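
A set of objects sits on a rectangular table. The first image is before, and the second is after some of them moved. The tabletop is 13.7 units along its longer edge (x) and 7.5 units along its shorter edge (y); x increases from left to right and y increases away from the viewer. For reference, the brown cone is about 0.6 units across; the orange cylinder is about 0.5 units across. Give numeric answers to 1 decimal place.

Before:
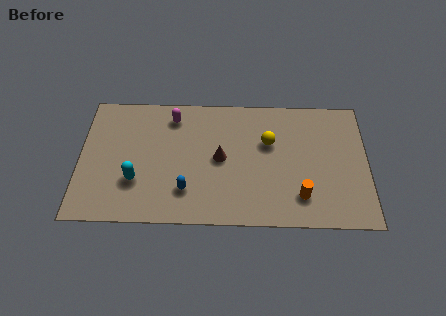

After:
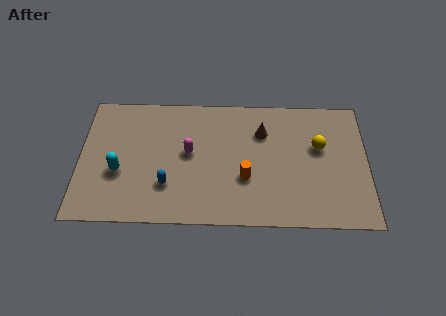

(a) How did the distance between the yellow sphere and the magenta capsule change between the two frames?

+1.4

Before: roughly 4.8 units apart; after: 6.2. That's 1.4 units further apart.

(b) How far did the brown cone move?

2.6

The brown cone moved from about (6.7, 3.8) to (8.7, 5.4), a distance of √(2.0² + 1.6²) ≈ 2.6.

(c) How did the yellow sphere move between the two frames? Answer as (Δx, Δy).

(2.4, -0.2)

From the two frames, the yellow sphere sits at roughly (9.0, 4.8) before and (11.4, 4.6) after.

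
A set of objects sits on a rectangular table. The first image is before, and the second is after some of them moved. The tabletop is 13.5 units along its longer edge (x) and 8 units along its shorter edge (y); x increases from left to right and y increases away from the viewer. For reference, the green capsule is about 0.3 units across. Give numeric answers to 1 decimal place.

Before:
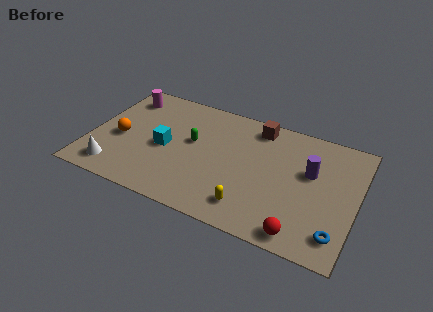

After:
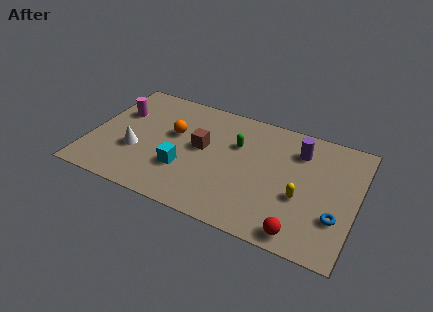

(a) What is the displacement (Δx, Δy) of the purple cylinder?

(-0.7, 1.2)

The purple cylinder was at about (11.1, 4.9) and moved to about (10.4, 6.1).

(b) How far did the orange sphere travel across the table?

2.9

From (1.5, 3.5) to (4.1, 4.8), the orange sphere covered √(2.6² + 1.3²) ≈ 2.9 units.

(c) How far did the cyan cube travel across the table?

1.6

From (3.8, 3.7) to (4.9, 2.6), the cyan cube covered √(1.1² + 1.1²) ≈ 1.6 units.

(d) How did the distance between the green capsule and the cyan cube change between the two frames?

+2.0

Before: roughly 1.6 units apart; after: 3.6. That's 2.0 units further apart.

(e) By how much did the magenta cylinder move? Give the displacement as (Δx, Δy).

(-0.1, -1.2)

The magenta cylinder started near (1.3, 6.5) and ended near (1.2, 5.3).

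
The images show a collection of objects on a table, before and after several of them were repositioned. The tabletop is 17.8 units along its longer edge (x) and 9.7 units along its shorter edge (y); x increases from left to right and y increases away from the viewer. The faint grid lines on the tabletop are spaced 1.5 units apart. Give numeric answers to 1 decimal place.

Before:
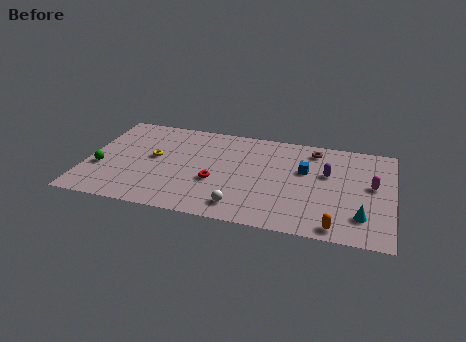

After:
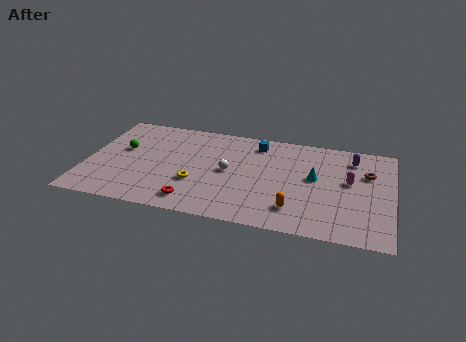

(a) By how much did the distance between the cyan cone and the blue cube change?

-0.6

Before: roughly 5.0 units apart; after: 4.4. That's 0.6 units closer together.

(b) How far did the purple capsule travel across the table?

2.3

The purple capsule was near (14.0, 6.0) before and (15.4, 7.8) after, so it travelled √(1.4² + 1.8²) ≈ 2.3 units.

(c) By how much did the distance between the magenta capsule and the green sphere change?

-2.5

Before: roughly 15.8 units apart; after: 13.3. That's 2.5 units closer together.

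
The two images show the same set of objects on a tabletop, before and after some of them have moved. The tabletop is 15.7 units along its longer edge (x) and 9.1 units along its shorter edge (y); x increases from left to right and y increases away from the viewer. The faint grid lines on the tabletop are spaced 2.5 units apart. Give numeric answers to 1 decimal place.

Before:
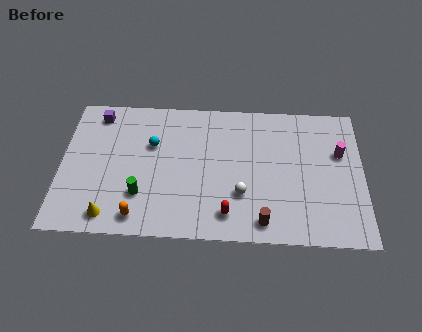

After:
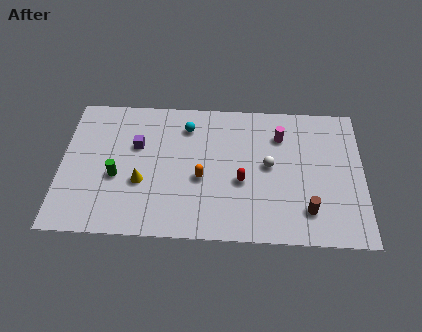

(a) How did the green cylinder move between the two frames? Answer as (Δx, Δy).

(-1.3, 1.1)

The green cylinder was at about (4.2, 2.6) and moved to about (2.9, 3.7).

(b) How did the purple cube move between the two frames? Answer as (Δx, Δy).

(2.1, -2.0)

The purple cube started near (1.8, 7.8) and ended near (3.9, 5.8).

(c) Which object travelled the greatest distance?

the orange capsule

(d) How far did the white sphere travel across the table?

2.4

The white sphere moved from about (9.4, 2.9) to (10.8, 4.8), a distance of √(1.4² + 1.9²) ≈ 2.4.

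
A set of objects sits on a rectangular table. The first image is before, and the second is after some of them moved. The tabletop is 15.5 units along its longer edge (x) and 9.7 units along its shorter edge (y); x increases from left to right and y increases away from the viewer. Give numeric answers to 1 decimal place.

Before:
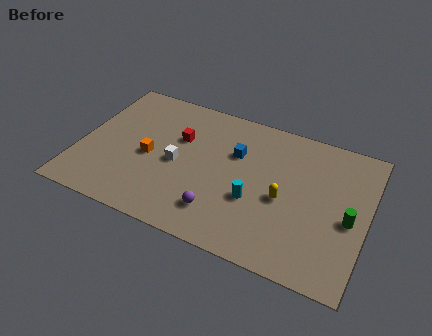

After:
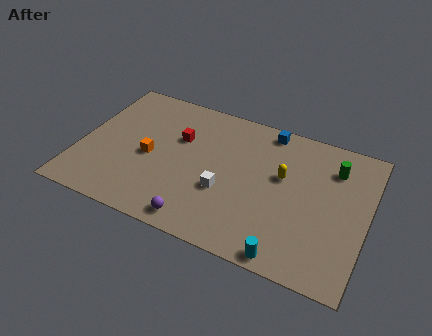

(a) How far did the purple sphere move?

1.4

From (7.9, 2.1) to (6.9, 1.1), the purple sphere covered √(1.0² + 1.0²) ≈ 1.4 units.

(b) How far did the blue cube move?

2.7

From (8.3, 6.4) to (9.8, 8.7), the blue cube covered √(1.5² + 2.3²) ≈ 2.7 units.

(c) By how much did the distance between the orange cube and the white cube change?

+2.8

Before: roughly 1.5 units apart; after: 4.3. That's 2.8 units further apart.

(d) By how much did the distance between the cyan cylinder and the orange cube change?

+2.8

Before: roughly 5.9 units apart; after: 8.7. That's 2.8 units further apart.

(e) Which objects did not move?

the red cube and the orange cube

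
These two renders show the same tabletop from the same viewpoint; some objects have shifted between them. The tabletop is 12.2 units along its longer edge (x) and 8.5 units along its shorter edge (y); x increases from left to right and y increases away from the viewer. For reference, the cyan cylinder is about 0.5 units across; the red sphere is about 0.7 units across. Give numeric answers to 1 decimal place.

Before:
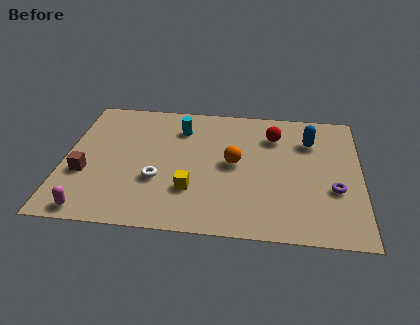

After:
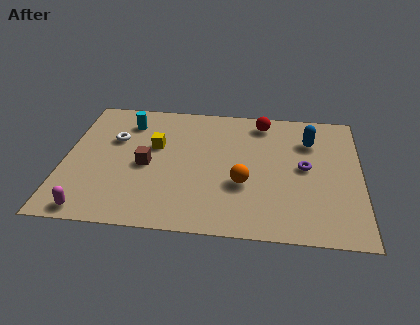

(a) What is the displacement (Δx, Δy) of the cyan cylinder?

(-2.2, 0.2)

From the two frames, the cyan cylinder sits at roughly (4.7, 6.5) before and (2.5, 6.7) after.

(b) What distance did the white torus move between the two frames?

3.1

The white torus was near (3.9, 3.0) before and (2.0, 5.5) after, so it travelled √(1.9² + 2.5²) ≈ 3.1 units.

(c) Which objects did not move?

the blue capsule and the magenta capsule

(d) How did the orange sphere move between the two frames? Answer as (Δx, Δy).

(0.4, -1.3)

The orange sphere started near (7.0, 4.4) and ended near (7.4, 3.1).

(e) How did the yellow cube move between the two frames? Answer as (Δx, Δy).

(-1.6, 2.7)

From the two frames, the yellow cube sits at roughly (5.3, 2.5) before and (3.7, 5.2) after.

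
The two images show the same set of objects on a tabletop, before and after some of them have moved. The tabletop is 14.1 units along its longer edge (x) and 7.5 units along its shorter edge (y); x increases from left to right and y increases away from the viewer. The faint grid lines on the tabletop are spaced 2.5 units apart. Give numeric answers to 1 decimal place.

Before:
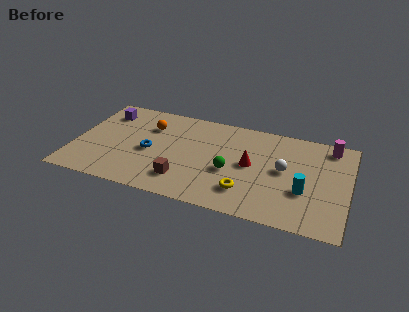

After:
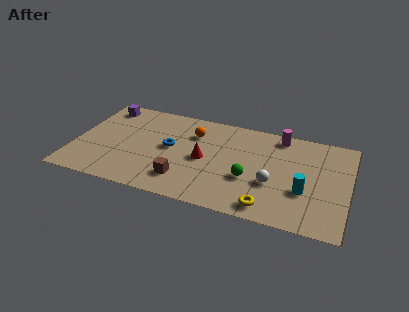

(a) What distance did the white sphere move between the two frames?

1.3

The white sphere moved from about (10.8, 4.0) to (10.3, 2.8), a distance of √(0.5² + 1.2²) ≈ 1.3.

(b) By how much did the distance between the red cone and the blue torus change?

-3.4

They were about 5.2 units apart before and 1.8 after — 3.4 units closer together.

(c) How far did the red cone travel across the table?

2.4

The red cone was near (9.1, 3.9) before and (6.7, 3.6) after, so it travelled √(2.4² + 0.3²) ≈ 2.4 units.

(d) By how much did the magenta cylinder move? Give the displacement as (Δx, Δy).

(-2.6, 0.1)

The magenta cylinder was at about (13.0, 6.5) and moved to about (10.4, 6.6).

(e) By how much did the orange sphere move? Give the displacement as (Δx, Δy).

(2.3, 0.1)

The orange sphere started near (3.7, 5.4) and ended near (6.0, 5.5).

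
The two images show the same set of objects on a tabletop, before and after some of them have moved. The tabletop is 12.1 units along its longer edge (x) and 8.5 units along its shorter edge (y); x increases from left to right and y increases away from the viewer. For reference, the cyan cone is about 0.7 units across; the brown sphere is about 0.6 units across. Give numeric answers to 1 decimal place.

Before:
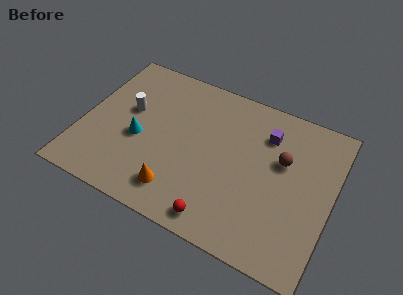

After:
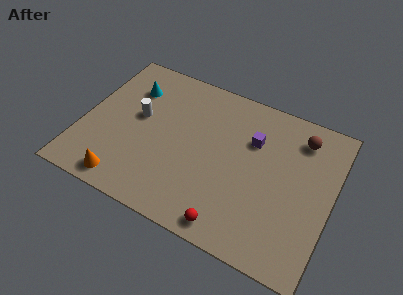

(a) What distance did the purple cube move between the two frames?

0.8

The purple cube moved from about (8.7, 6.4) to (8.1, 5.8), a distance of √(0.6² + 0.6²) ≈ 0.8.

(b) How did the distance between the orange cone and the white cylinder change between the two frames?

-0.7

Before: roughly 4.5 units apart; after: 3.8. That's 0.7 units closer together.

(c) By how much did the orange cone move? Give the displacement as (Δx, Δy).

(-2.5, -0.6)

From the two frames, the orange cone sits at roughly (5.0, 1.6) before and (2.5, 1.0) after.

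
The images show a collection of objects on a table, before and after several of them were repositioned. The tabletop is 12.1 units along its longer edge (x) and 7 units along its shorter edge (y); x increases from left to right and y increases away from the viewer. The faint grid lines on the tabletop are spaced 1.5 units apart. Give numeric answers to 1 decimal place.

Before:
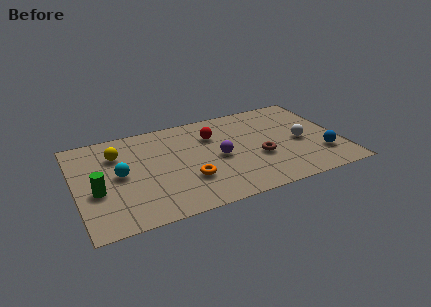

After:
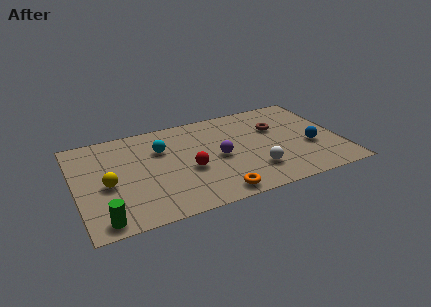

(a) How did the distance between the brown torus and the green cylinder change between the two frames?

+1.7

They were about 7.4 units apart before and 9.1 after — 1.7 units further apart.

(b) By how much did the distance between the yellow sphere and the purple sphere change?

+0.3

They were about 4.8 units apart before and 5.1 after — 0.3 units further apart.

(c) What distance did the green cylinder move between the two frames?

2.0

The green cylinder was near (0.9, 2.8) before and (1.0, 0.8) after, so it travelled √(0.1² + 2.0²) ≈ 2.0 units.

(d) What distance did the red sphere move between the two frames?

2.5

From (6.4, 5.0) to (5.1, 2.9), the red sphere covered √(1.3² + 2.1²) ≈ 2.5 units.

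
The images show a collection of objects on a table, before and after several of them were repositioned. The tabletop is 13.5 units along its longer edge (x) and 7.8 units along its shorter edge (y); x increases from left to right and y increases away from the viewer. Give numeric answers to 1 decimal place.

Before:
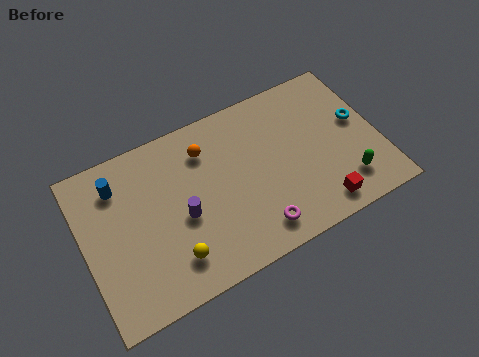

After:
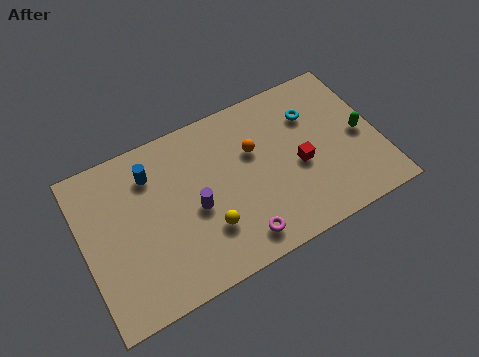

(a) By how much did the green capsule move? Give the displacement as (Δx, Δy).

(1.0, 2.0)

The green capsule was at about (11.7, 1.7) and moved to about (12.7, 3.7).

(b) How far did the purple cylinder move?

0.6

From (4.4, 3.4) to (5.0, 3.5), the purple cylinder covered √(0.6² + 0.1²) ≈ 0.6 units.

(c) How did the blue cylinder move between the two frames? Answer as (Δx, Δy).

(1.5, -0.1)

The blue cylinder started near (1.8, 6.1) and ended near (3.3, 6.0).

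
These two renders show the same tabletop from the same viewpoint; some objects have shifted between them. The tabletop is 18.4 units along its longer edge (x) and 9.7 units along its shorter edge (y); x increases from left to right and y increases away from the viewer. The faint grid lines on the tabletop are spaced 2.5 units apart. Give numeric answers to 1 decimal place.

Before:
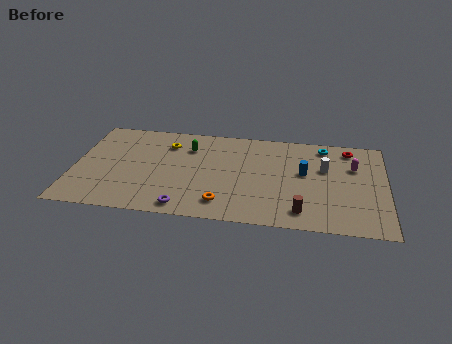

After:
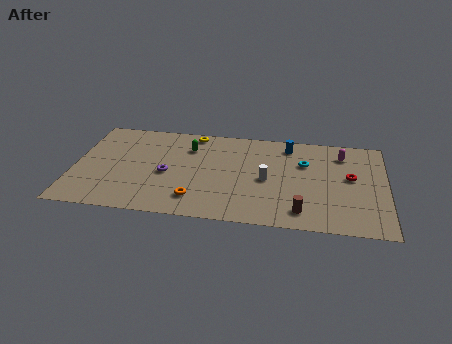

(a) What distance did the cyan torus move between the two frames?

2.2

The cyan torus was near (14.7, 8.4) before and (13.6, 6.5) after, so it travelled √(1.1² + 1.9²) ≈ 2.2 units.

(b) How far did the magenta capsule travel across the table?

1.4

From (16.5, 6.5) to (15.8, 7.7), the magenta capsule covered √(0.7² + 1.2²) ≈ 1.4 units.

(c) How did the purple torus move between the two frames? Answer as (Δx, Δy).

(-1.2, 3.2)

From the two frames, the purple torus sits at roughly (6.7, 1.1) before and (5.5, 4.3) after.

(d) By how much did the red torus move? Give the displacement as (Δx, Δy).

(0.1, -2.9)

From the two frames, the red torus sits at roughly (16.2, 8.3) before and (16.3, 5.4) after.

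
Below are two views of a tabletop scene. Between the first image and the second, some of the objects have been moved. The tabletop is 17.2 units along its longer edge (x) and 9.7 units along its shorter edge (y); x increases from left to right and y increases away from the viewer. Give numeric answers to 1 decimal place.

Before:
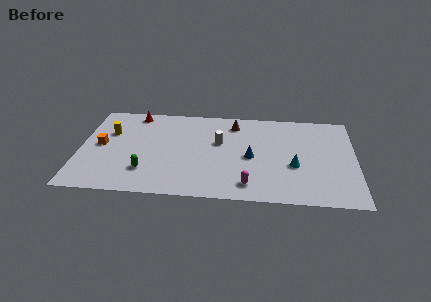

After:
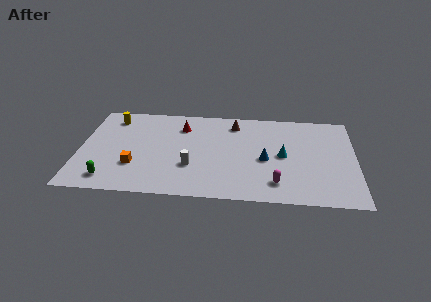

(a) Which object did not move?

the brown cone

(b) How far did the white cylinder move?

3.2

From (8.7, 5.9) to (7.0, 3.2), the white cylinder covered √(1.7² + 2.7²) ≈ 3.2 units.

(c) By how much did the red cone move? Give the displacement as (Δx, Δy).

(3.0, -1.2)

From the two frames, the red cone sits at roughly (3.3, 8.6) before and (6.3, 7.4) after.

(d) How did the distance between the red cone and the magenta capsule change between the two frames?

-2.0

Before: roughly 10.1 units apart; after: 8.1. That's 2.0 units closer together.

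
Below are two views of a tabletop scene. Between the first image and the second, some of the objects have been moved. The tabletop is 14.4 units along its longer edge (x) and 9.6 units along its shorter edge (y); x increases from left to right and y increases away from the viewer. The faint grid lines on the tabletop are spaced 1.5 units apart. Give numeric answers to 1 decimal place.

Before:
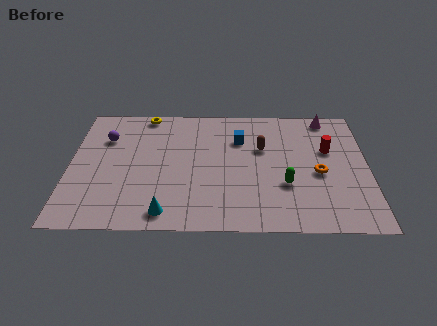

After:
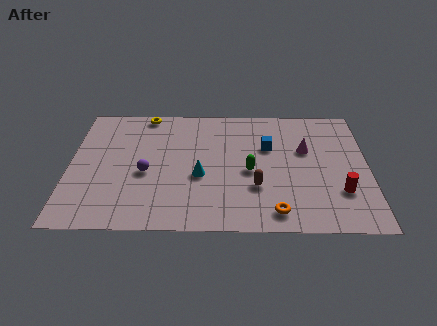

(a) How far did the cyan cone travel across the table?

3.1

The cyan cone moved from about (4.7, 1.2) to (6.3, 3.9), a distance of √(1.6² + 2.7²) ≈ 3.1.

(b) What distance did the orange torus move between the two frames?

3.6

From (12.0, 4.2) to (9.9, 1.3), the orange torus covered √(2.1² + 2.9²) ≈ 3.6 units.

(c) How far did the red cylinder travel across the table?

3.2

The red cylinder was near (12.5, 6.0) before and (13.0, 2.8) after, so it travelled √(0.5² + 3.2²) ≈ 3.2 units.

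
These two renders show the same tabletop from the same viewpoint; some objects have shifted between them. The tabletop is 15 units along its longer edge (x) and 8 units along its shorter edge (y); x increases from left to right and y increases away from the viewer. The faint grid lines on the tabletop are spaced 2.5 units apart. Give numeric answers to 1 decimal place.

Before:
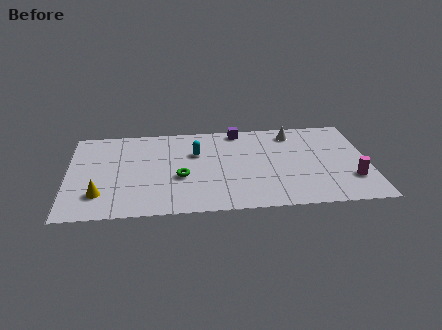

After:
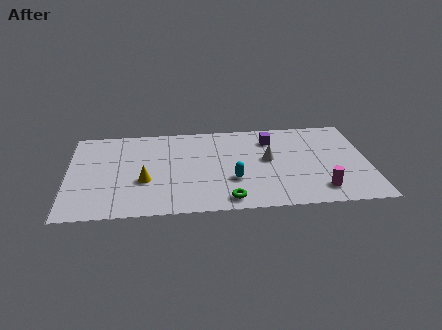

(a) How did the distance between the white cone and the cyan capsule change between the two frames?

-2.6

Before: roughly 5.1 units apart; after: 2.5. That's 2.6 units closer together.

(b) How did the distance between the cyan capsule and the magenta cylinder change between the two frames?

-3.8

Before: roughly 8.3 units apart; after: 4.5. That's 3.8 units closer together.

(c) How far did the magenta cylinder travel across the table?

1.8

The magenta cylinder was near (14.1, 2.3) before and (12.5, 1.5) after, so it travelled √(1.6² + 0.8²) ≈ 1.8 units.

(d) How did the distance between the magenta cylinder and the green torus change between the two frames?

-3.9

They were about 8.5 units apart before and 4.6 after — 3.9 units closer together.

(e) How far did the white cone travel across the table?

2.6

The white cone moved from about (11.3, 6.7) to (10.0, 4.4), a distance of √(1.3² + 2.3²) ≈ 2.6.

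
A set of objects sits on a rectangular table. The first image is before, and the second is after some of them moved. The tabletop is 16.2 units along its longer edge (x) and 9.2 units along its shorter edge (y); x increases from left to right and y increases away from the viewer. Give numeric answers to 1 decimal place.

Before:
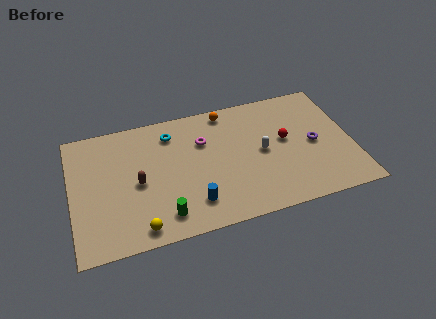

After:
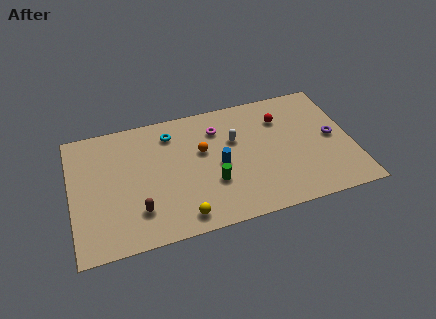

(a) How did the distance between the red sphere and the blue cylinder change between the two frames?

-1.9

Before: roughly 6.4 units apart; after: 4.5. That's 1.9 units closer together.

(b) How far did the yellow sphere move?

2.4

From (3.7, 1.1) to (6.1, 1.2), the yellow sphere covered √(2.4² + 0.1²) ≈ 2.4 units.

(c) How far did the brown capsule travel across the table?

2.0

The brown capsule was near (3.8, 4.3) before and (3.7, 2.3) after, so it travelled √(0.1² + 2.0²) ≈ 2.0 units.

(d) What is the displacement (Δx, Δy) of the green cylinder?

(2.9, 1.5)

From the two frames, the green cylinder sits at roughly (5.1, 1.6) before and (8.0, 3.1) after.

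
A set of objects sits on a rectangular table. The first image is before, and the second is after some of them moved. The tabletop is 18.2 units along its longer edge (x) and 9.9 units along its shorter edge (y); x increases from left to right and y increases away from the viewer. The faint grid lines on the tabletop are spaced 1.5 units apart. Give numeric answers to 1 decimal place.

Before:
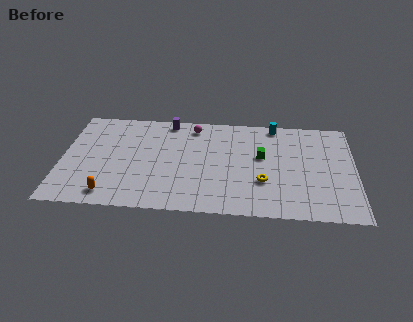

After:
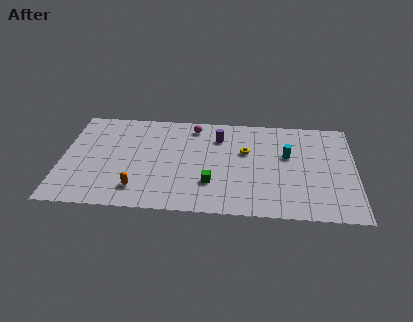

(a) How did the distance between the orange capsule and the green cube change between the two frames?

-5.7

The distance was about 10.3 in the first image and 4.6 in the second, so they moved 5.7 units closer together.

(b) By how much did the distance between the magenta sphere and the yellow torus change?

-2.8

Before: roughly 6.8 units apart; after: 4.0. That's 2.8 units closer together.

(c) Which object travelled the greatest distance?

the green cube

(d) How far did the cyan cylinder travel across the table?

3.1

The cyan cylinder moved from about (13.2, 9.0) to (14.0, 6.0), a distance of √(0.8² + 3.0²) ≈ 3.1.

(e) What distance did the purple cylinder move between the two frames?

3.5

The purple cylinder was near (6.5, 8.9) before and (9.7, 7.5) after, so it travelled √(3.2² + 1.4²) ≈ 3.5 units.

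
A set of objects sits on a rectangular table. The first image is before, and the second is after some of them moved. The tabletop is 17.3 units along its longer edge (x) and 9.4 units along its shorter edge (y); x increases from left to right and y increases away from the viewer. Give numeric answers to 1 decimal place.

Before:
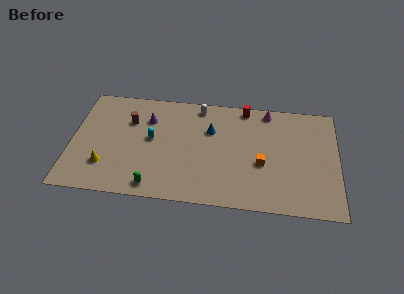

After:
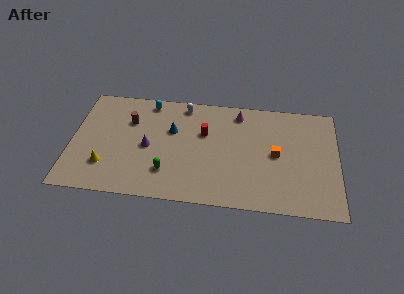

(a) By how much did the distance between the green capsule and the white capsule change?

-1.7

The distance was about 7.7 in the first image and 6.0 in the second, so they moved 1.7 units closer together.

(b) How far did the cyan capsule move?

3.2

From (5.2, 5.1) to (4.9, 8.3), the cyan capsule covered √(0.3² + 3.2²) ≈ 3.2 units.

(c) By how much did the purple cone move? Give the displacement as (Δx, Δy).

(0.1, -2.4)

The purple cone was at about (4.9, 6.8) and moved to about (5.0, 4.4).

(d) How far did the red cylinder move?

3.6

The red cylinder was near (11.2, 8.5) before and (8.6, 6.0) after, so it travelled √(2.6² + 2.5²) ≈ 3.6 units.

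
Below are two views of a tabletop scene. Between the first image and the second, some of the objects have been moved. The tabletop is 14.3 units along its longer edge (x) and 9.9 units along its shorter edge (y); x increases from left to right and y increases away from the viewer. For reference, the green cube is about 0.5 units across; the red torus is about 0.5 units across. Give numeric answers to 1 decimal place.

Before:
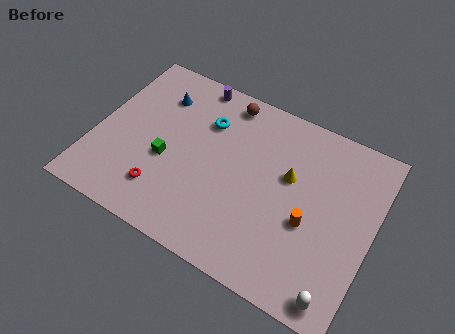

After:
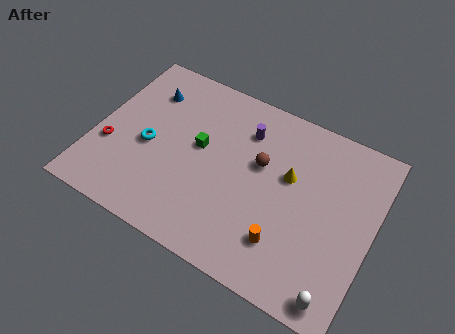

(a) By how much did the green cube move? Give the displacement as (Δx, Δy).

(1.5, 1.5)

From the two frames, the green cube sits at roughly (3.8, 4.0) before and (5.3, 5.5) after.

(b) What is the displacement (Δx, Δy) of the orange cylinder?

(-1.0, -1.6)

The orange cylinder was at about (11.2, 4.0) and moved to about (10.2, 2.4).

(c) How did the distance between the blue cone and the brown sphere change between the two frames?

+2.8

The distance was about 3.6 in the first image and 6.4 in the second, so they moved 2.8 units further apart.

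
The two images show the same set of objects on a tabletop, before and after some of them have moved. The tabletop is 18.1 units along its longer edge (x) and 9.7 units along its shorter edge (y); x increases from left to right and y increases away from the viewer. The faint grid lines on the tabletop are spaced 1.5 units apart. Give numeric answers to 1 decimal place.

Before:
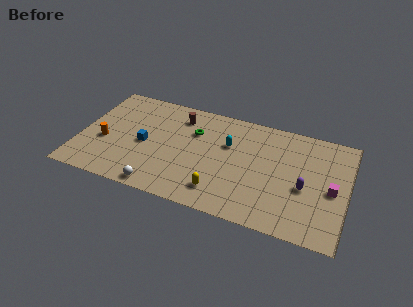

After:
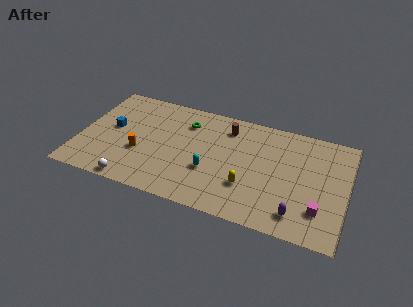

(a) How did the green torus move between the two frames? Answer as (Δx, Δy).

(-0.6, 0.7)

The green torus was at about (7.6, 6.7) and moved to about (7.0, 7.4).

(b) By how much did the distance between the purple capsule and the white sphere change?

+1.0

The distance was about 10.0 in the first image and 11.0 in the second, so they moved 1.0 units further apart.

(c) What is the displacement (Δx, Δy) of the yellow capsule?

(1.8, 1.1)

The yellow capsule started near (9.8, 1.9) and ended near (11.6, 3.0).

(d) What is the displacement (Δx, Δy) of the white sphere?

(-1.8, -0.1)

From the two frames, the white sphere sits at roughly (5.8, 0.9) before and (4.0, 0.8) after.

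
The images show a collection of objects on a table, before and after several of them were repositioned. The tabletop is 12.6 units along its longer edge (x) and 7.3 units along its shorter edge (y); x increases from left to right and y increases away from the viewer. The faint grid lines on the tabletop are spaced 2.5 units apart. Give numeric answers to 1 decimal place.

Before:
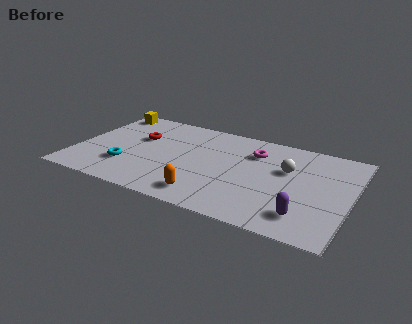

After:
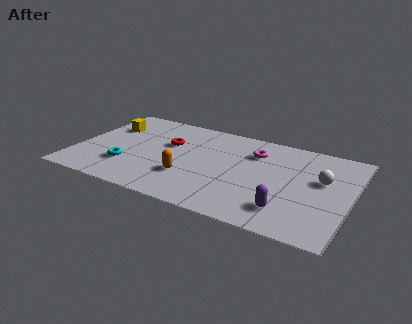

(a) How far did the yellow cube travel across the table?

1.3

From (0.9, 6.4) to (1.2, 5.1), the yellow cube covered √(0.3² + 1.3²) ≈ 1.3 units.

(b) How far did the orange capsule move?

1.5

The orange capsule moved from about (6.3, 1.2) to (5.3, 2.3), a distance of √(1.0² + 1.1²) ≈ 1.5.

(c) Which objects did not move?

the cyan torus and the magenta torus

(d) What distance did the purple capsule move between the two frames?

0.8

The purple capsule was near (10.7, 1.5) before and (9.9, 1.6) after, so it travelled √(0.8² + 0.1²) ≈ 0.8 units.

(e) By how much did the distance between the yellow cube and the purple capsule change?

-1.6

The distance was about 11.0 in the first image and 9.4 in the second, so they moved 1.6 units closer together.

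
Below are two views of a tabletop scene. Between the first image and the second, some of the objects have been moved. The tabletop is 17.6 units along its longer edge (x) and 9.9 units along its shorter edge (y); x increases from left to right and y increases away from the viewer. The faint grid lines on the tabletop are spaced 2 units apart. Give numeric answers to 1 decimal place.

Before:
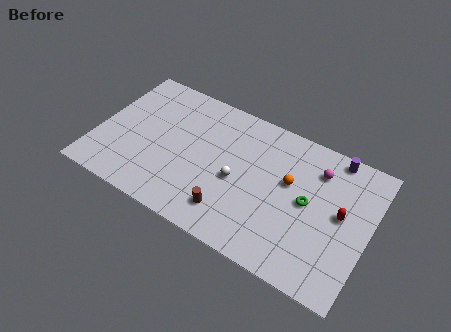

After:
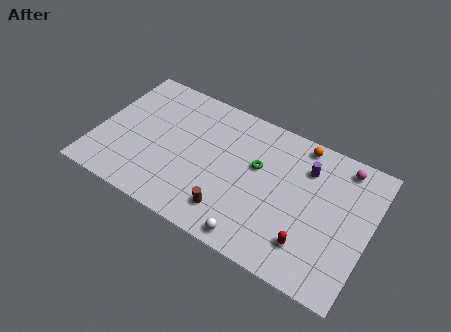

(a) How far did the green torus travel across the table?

3.5

The green torus was near (13.7, 5.1) before and (10.3, 6.0) after, so it travelled √(3.4² + 0.9²) ≈ 3.5 units.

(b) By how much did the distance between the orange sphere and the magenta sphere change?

+0.5

Before: roughly 2.3 units apart; after: 2.8. That's 0.5 units further apart.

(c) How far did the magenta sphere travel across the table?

1.8

From (14.0, 7.6) to (15.5, 8.6), the magenta sphere covered √(1.5² + 1.0²) ≈ 1.8 units.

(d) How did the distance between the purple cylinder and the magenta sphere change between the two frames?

+0.8

They were about 1.7 units apart before and 2.5 after — 0.8 units further apart.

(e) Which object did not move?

the brown cylinder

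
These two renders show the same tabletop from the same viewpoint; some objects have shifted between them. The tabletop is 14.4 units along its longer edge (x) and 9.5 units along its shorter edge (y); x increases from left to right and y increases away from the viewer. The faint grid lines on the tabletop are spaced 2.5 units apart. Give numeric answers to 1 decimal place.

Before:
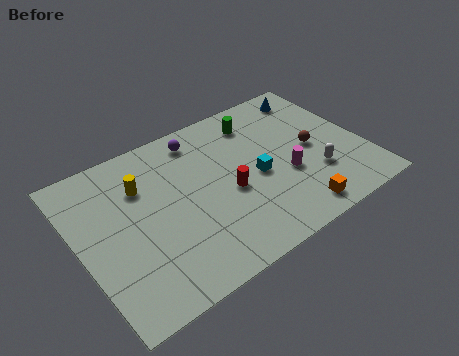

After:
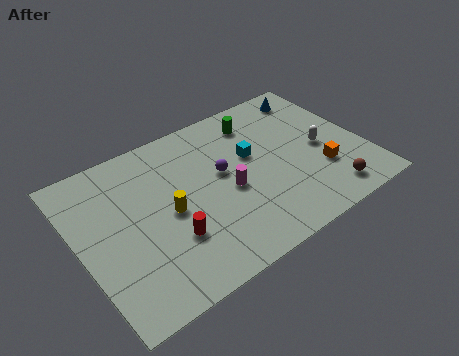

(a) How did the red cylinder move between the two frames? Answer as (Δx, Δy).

(-3.2, -1.1)

From the two frames, the red cylinder sits at roughly (7.4, 4.1) before and (4.2, 3.0) after.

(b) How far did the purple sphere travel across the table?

2.8

The purple sphere was near (6.6, 8.1) before and (7.3, 5.4) after, so it travelled √(0.7² + 2.7²) ≈ 2.8 units.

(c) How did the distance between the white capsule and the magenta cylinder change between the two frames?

+3.3

They were about 1.6 units apart before and 4.9 after — 3.3 units further apart.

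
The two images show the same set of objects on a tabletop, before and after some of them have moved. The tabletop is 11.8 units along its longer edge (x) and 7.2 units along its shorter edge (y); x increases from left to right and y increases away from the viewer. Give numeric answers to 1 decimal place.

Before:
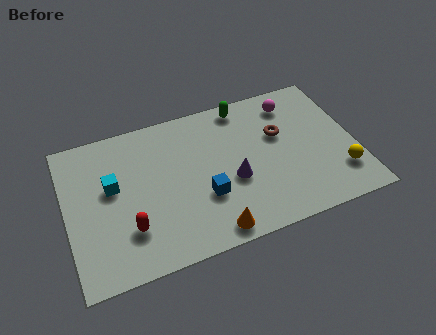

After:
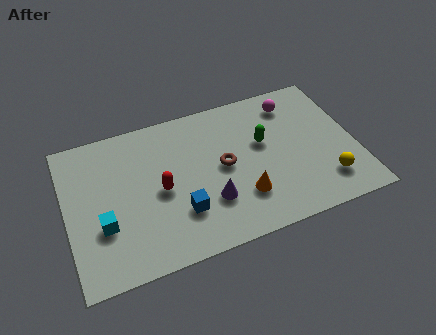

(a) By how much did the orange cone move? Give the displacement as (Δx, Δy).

(1.4, 1.2)

From the two frames, the orange cone sits at roughly (5.6, 0.8) before and (7.0, 2.0) after.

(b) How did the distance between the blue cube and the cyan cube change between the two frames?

-0.9

They were about 4.0 units apart before and 3.1 after — 0.9 units closer together.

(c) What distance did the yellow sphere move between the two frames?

0.6

From (11.0, 1.8) to (10.4, 1.6), the yellow sphere covered √(0.6² + 0.2²) ≈ 0.6 units.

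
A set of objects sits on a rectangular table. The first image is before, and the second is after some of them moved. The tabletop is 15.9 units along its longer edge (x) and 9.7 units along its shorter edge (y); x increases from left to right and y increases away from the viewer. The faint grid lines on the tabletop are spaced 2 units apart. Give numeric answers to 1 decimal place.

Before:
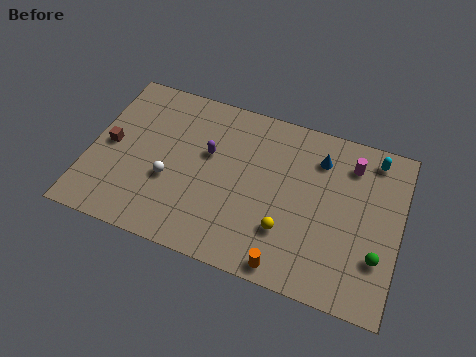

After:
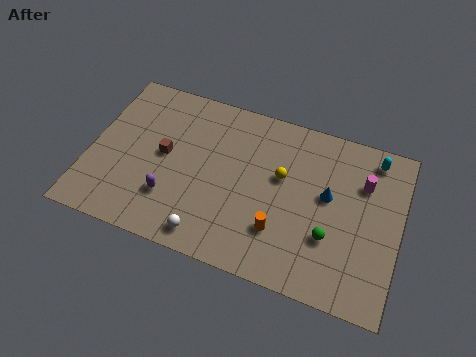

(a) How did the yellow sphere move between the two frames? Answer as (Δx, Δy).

(-0.5, 3.0)

The yellow sphere was at about (10.3, 2.8) and moved to about (9.8, 5.8).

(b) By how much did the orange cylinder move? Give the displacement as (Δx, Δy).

(-0.5, 1.8)

The orange cylinder was at about (10.5, 0.9) and moved to about (10.0, 2.7).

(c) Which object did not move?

the cyan capsule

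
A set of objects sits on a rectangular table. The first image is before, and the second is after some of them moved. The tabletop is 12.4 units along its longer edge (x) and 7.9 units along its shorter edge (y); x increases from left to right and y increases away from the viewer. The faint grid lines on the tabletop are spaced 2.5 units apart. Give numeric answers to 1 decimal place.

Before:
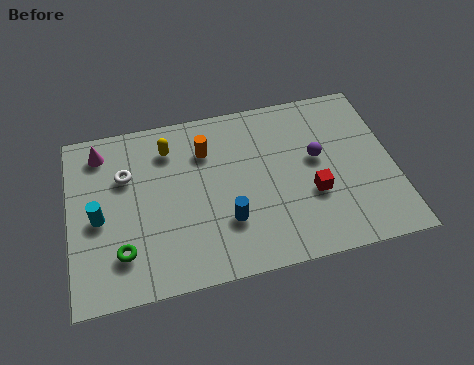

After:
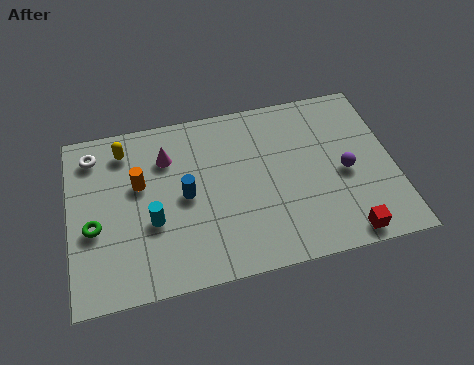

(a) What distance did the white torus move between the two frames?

1.7

The white torus moved from about (2.2, 5.3) to (1.0, 6.5), a distance of √(1.2² + 1.2²) ≈ 1.7.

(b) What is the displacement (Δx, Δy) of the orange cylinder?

(-2.6, -1.0)

The orange cylinder was at about (5.3, 5.8) and moved to about (2.7, 4.8).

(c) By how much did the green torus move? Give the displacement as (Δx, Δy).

(-1.0, 1.3)

The green torus started near (1.9, 1.9) and ended near (0.9, 3.2).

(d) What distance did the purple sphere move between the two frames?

1.3

The purple sphere moved from about (9.5, 4.5) to (10.5, 3.6), a distance of √(1.0² + 0.9²) ≈ 1.3.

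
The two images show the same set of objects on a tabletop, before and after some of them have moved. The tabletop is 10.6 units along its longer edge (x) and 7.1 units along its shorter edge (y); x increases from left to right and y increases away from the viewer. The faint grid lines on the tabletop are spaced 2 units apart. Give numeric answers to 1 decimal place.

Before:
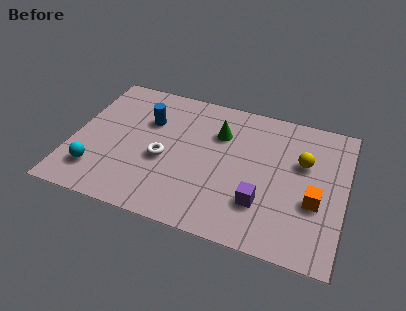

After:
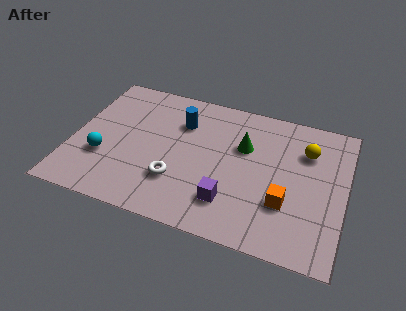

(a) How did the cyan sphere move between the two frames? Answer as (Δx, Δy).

(0.2, 0.8)

The cyan sphere started near (1.1, 1.6) and ended near (1.3, 2.4).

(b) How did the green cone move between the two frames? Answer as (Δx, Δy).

(1.0, -0.4)

From the two frames, the green cone sits at roughly (5.6, 5.0) before and (6.6, 4.6) after.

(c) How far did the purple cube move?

1.2

From (7.5, 2.0) to (6.3, 1.7), the purple cube covered √(1.2² + 0.3²) ≈ 1.2 units.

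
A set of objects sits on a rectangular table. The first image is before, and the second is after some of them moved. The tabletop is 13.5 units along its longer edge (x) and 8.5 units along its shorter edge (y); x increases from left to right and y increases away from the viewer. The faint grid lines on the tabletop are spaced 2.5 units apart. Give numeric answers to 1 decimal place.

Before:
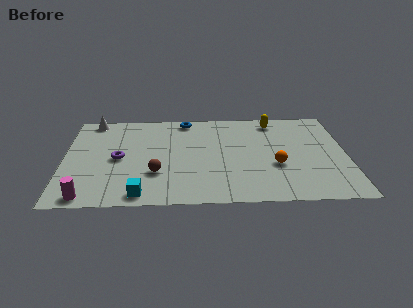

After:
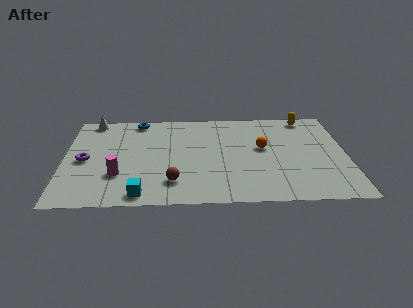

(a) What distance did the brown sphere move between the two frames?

1.1

The brown sphere was near (4.4, 2.7) before and (5.2, 1.9) after, so it travelled √(0.8² + 0.8²) ≈ 1.1 units.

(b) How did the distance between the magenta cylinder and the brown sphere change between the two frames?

-1.0

Before: roughly 3.7 units apart; after: 2.7. That's 1.0 units closer together.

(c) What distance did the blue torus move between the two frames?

2.3

The blue torus moved from about (5.8, 7.6) to (3.5, 7.6), a distance of √(2.3² + 0.0²) ≈ 2.3.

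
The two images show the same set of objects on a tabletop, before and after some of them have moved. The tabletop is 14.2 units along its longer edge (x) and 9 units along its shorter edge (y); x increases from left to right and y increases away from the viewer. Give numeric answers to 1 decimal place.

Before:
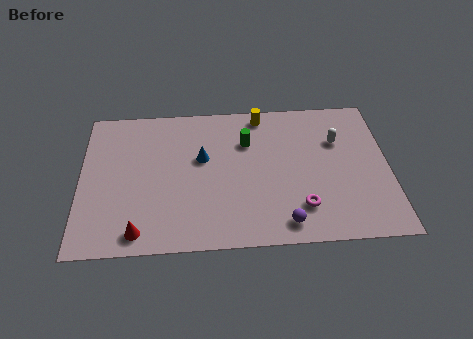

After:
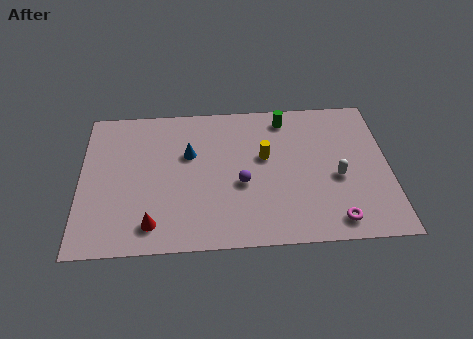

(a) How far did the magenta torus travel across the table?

1.7

From (10.1, 2.1) to (11.6, 1.2), the magenta torus covered √(1.5² + 0.9²) ≈ 1.7 units.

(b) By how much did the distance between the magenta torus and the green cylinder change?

+2.0

Before: roughly 4.8 units apart; after: 6.8. That's 2.0 units further apart.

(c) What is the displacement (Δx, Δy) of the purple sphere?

(-1.9, 2.5)

From the two frames, the purple sphere sits at roughly (9.3, 1.2) before and (7.4, 3.7) after.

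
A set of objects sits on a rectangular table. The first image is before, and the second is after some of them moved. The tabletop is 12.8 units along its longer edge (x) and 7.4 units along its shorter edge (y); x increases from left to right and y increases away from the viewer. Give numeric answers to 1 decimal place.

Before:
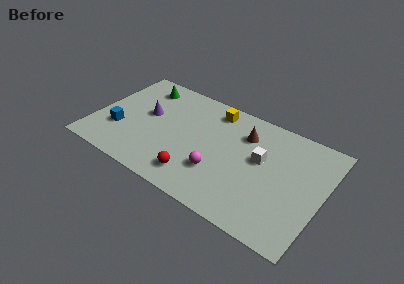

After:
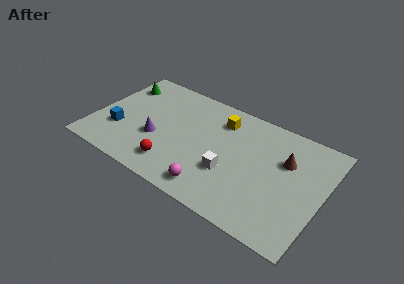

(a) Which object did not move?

the blue cube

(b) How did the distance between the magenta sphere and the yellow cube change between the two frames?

+0.6

They were about 4.1 units apart before and 4.7 after — 0.6 units further apart.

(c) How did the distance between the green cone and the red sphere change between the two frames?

-0.4

The distance was about 6.1 in the first image and 5.7 in the second, so they moved 0.4 units closer together.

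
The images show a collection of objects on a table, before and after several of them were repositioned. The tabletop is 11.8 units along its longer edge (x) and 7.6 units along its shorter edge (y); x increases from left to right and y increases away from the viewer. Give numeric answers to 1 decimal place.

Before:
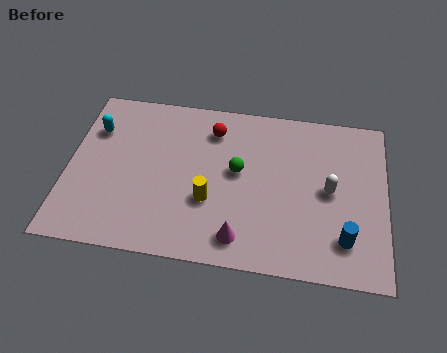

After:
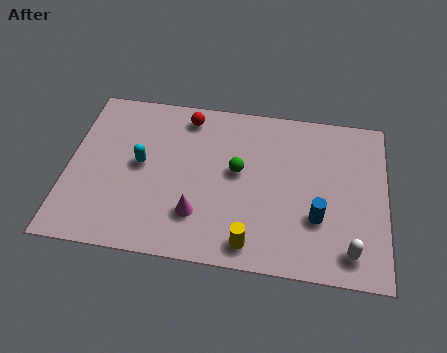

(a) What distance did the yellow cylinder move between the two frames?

2.3

From (5.3, 2.7) to (6.9, 1.0), the yellow cylinder covered √(1.6² + 1.7²) ≈ 2.3 units.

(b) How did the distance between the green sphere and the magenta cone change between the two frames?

-0.4

Before: roughly 3.0 units apart; after: 2.6. That's 0.4 units closer together.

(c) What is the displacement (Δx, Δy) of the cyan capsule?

(1.8, -1.4)

The cyan capsule started near (0.9, 5.4) and ended near (2.7, 4.0).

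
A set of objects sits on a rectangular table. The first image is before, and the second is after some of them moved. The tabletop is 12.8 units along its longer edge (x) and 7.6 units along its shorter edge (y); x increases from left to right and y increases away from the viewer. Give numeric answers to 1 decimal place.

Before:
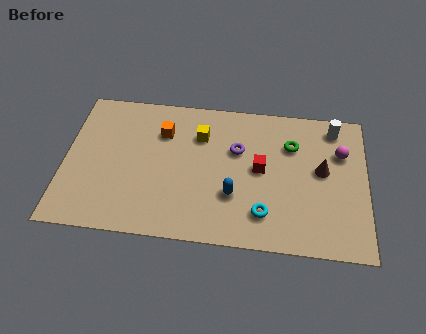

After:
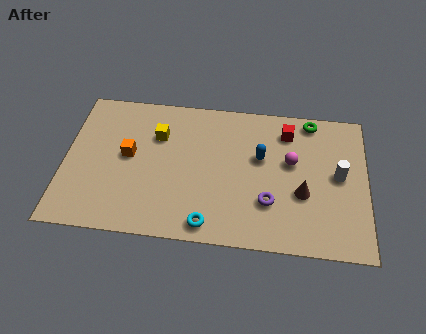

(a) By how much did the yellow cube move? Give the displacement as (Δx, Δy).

(-1.8, -0.2)

The yellow cube started near (5.7, 5.5) and ended near (3.9, 5.3).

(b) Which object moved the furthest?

the purple torus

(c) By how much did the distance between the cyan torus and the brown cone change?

+0.9

They were about 3.5 units apart before and 4.4 after — 0.9 units further apart.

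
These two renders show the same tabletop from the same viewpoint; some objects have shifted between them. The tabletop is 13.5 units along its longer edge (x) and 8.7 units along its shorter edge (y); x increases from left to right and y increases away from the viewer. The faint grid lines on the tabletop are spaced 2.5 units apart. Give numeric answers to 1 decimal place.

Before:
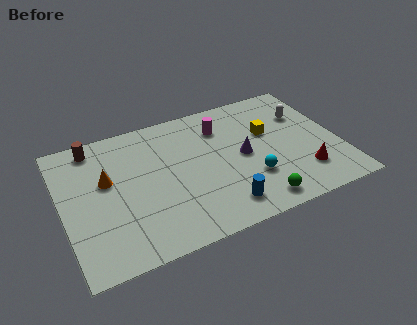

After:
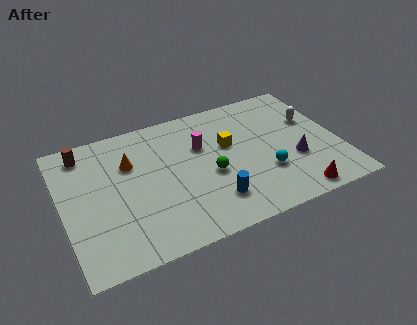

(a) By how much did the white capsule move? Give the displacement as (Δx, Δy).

(0.3, -0.5)

The white capsule was at about (12.1, 6.0) and moved to about (12.4, 5.5).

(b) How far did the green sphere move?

3.2

The green sphere was near (9.0, 1.1) before and (7.1, 3.7) after, so it travelled √(1.9² + 2.6²) ≈ 3.2 units.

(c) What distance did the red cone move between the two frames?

1.3

The red cone was near (11.5, 2.1) before and (10.9, 0.9) after, so it travelled √(0.6² + 1.2²) ≈ 1.3 units.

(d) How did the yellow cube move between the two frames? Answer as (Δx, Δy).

(-2.0, -0.1)

The yellow cube started near (10.2, 5.4) and ended near (8.2, 5.3).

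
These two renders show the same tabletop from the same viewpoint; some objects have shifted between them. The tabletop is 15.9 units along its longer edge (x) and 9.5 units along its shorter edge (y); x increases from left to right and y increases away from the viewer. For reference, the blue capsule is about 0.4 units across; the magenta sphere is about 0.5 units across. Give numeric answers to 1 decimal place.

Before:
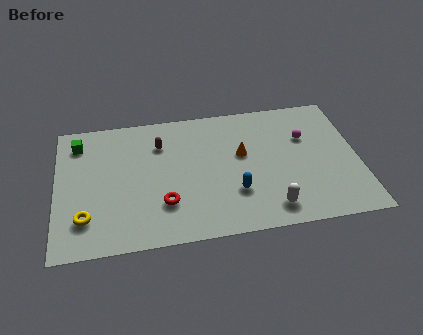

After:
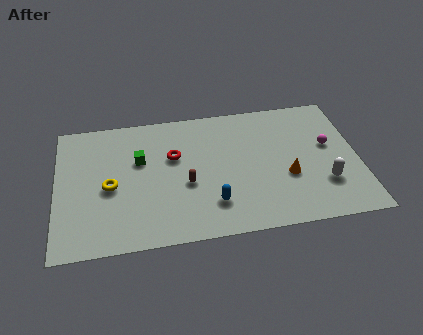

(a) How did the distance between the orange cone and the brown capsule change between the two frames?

+0.8

Before: roughly 4.5 units apart; after: 5.3. That's 0.8 units further apart.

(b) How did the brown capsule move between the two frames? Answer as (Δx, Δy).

(1.3, -3.1)

The brown capsule was at about (5.5, 7.0) and moved to about (6.8, 3.9).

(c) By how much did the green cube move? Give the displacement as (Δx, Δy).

(3.2, -1.7)

From the two frames, the green cube sits at roughly (1.2, 7.7) before and (4.4, 6.0) after.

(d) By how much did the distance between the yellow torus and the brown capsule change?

-2.2

Before: roughly 6.2 units apart; after: 4.0. That's 2.2 units closer together.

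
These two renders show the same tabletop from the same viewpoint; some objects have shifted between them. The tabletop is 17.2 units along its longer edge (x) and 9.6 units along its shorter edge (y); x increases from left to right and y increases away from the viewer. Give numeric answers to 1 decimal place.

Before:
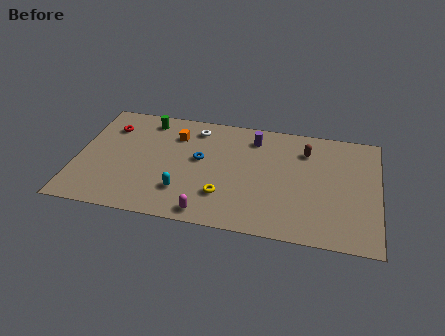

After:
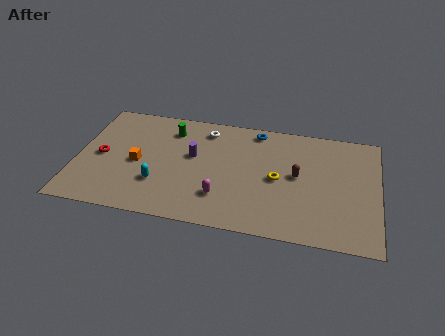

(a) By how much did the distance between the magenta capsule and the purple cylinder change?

-3.6

Before: roughly 7.2 units apart; after: 3.6. That's 3.6 units closer together.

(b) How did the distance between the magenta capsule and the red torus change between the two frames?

-1.3

Before: roughly 8.6 units apart; after: 7.3. That's 1.3 units closer together.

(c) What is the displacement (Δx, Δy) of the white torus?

(0.6, 0.0)

From the two frames, the white torus sits at roughly (6.6, 8.0) before and (7.2, 8.0) after.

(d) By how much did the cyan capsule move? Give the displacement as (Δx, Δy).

(-1.4, 0.4)

From the two frames, the cyan capsule sits at roughly (6.2, 2.5) before and (4.8, 2.9) after.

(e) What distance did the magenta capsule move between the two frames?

1.7

The magenta capsule moved from about (7.7, 1.0) to (8.4, 2.5), a distance of √(0.7² + 1.5²) ≈ 1.7.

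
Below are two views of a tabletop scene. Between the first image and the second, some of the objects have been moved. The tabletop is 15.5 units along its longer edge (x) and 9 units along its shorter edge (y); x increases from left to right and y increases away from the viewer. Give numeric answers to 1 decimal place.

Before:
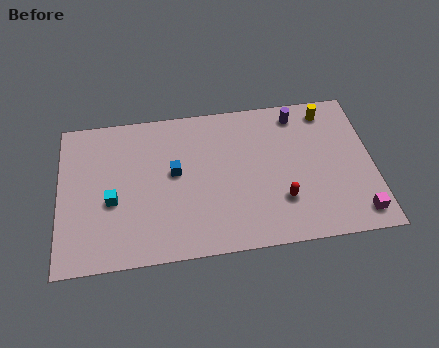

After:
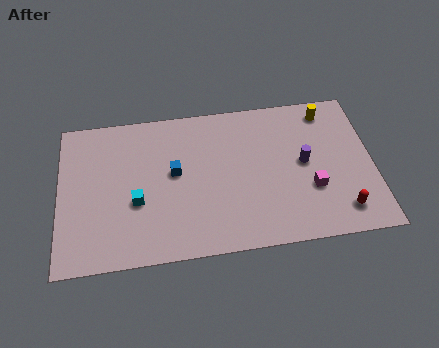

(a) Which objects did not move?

the yellow cylinder and the blue cube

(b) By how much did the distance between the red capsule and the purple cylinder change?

-1.7

Before: roughly 5.2 units apart; after: 3.5. That's 1.7 units closer together.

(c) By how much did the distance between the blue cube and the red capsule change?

+3.1

They were about 5.7 units apart before and 8.8 after — 3.1 units further apart.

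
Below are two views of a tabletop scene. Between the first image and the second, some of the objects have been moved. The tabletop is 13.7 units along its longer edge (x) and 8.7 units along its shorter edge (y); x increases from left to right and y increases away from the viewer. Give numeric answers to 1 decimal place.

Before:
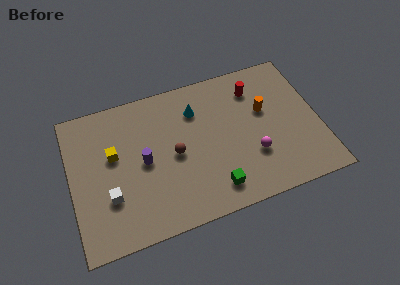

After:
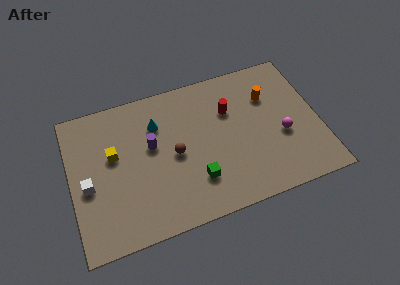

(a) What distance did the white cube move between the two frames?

1.5

From (2.0, 2.8) to (0.9, 3.8), the white cube covered √(1.1² + 1.0²) ≈ 1.5 units.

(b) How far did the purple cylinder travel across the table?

0.9

The purple cylinder moved from about (4.0, 4.3) to (4.5, 5.1), a distance of √(0.5² + 0.8²) ≈ 0.9.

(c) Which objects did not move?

the yellow cube and the brown sphere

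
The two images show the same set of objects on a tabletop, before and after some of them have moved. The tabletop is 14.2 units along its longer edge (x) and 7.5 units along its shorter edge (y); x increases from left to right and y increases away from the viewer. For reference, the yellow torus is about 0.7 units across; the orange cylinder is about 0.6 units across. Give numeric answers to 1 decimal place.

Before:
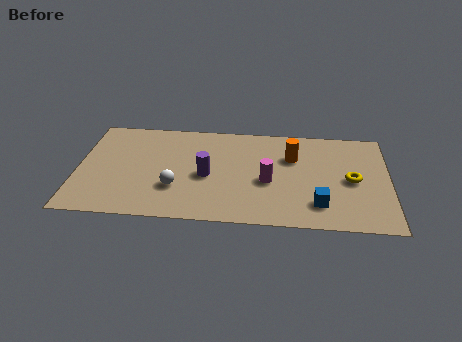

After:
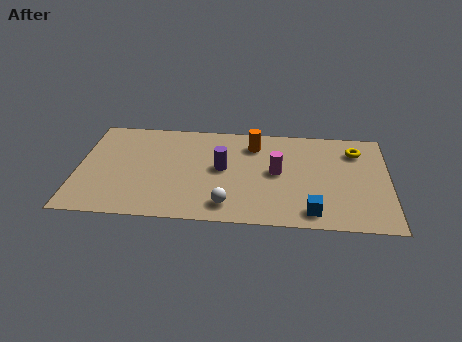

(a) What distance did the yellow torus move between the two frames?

2.2

The yellow torus moved from about (12.5, 3.6) to (12.7, 5.8), a distance of √(0.2² + 2.2²) ≈ 2.2.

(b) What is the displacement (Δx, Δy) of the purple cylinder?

(0.7, 0.6)

The purple cylinder was at about (5.9, 3.4) and moved to about (6.6, 4.0).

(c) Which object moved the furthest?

the white sphere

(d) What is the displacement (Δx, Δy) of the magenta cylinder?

(0.4, 0.7)

From the two frames, the magenta cylinder sits at roughly (8.7, 3.2) before and (9.1, 3.9) after.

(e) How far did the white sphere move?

2.6

From (4.5, 2.4) to (6.9, 1.3), the white sphere covered √(2.4² + 1.1²) ≈ 2.6 units.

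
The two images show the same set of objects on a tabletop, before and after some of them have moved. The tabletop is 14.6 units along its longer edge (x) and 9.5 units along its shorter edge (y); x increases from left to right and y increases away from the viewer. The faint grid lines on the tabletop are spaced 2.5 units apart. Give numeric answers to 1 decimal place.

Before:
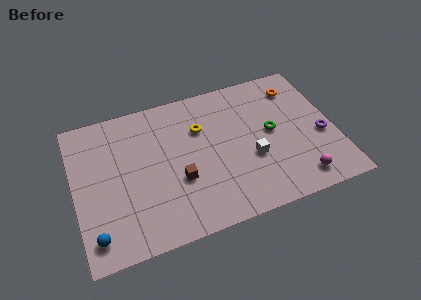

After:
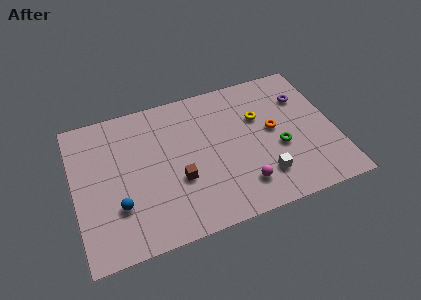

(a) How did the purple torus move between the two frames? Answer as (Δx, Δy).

(-0.7, 2.9)

The purple torus was at about (13.8, 3.9) and moved to about (13.1, 6.8).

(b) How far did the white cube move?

1.5

From (9.8, 3.6) to (10.3, 2.2), the white cube covered √(0.5² + 1.4²) ≈ 1.5 units.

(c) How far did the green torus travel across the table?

1.2

The green torus moved from about (11.1, 5.0) to (11.4, 3.8), a distance of √(0.3² + 1.2²) ≈ 1.2.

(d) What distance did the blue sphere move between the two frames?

2.0

From (0.9, 1.5) to (2.3, 2.9), the blue sphere covered √(1.4² + 1.4²) ≈ 2.0 units.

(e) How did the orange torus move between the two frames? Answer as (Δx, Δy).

(-1.6, -2.5)

The orange torus started near (12.8, 7.6) and ended near (11.2, 5.1).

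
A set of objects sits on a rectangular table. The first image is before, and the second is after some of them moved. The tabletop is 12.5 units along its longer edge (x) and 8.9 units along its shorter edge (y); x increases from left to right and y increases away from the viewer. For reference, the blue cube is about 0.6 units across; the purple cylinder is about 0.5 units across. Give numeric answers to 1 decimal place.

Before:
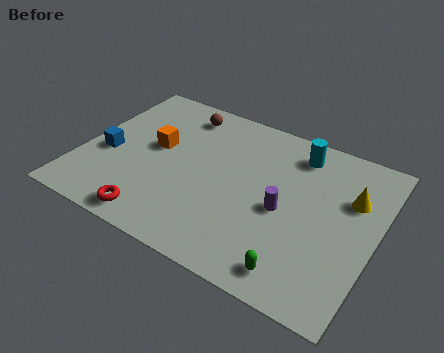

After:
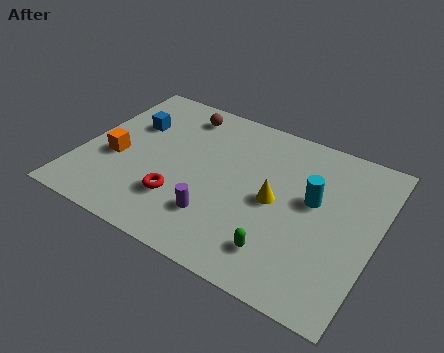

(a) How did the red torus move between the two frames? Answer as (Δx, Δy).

(0.8, 1.5)

From the two frames, the red torus sits at roughly (3.7, 1.0) before and (4.5, 2.5) after.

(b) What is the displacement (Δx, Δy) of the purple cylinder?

(-2.6, -1.7)

The purple cylinder was at about (8.7, 4.0) and moved to about (6.1, 2.3).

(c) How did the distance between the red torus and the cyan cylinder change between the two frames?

-2.3

Before: roughly 8.2 units apart; after: 5.9. That's 2.3 units closer together.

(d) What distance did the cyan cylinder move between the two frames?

2.5

The cyan cylinder moved from about (8.8, 7.4) to (9.8, 5.1), a distance of √(1.0² + 2.3²) ≈ 2.5.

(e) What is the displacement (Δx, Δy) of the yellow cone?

(-3.0, -1.6)

From the two frames, the yellow cone sits at roughly (11.3, 5.9) before and (8.3, 4.3) after.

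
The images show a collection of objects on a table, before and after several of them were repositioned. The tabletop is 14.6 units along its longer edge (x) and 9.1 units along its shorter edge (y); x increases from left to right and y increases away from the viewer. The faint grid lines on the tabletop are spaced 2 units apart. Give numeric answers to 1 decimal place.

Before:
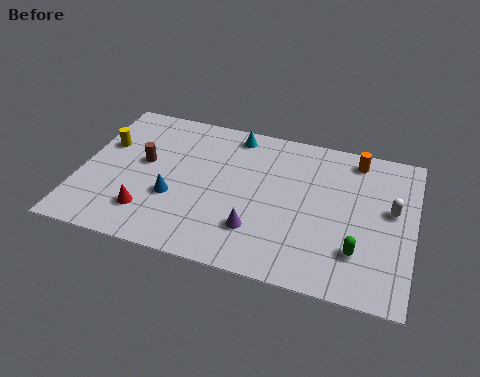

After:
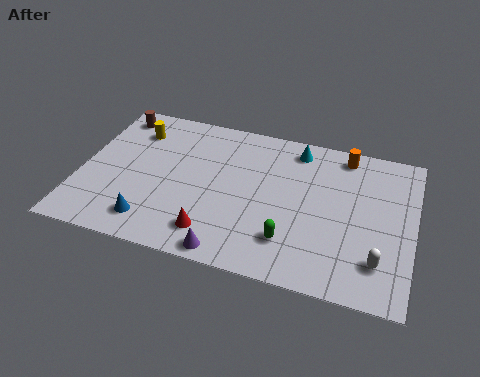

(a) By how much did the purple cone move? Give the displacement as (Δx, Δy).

(-1.0, -1.6)

The purple cone was at about (7.9, 2.4) and moved to about (6.9, 0.8).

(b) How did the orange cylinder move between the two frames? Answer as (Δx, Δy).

(-0.5, 0.1)

The orange cylinder started near (11.9, 7.9) and ended near (11.4, 8.0).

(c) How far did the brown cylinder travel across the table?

3.1

The brown cylinder was near (2.7, 5.1) before and (1.1, 7.8) after, so it travelled √(1.6² + 2.7²) ≈ 3.1 units.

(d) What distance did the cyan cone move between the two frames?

2.8

The cyan cone moved from about (6.5, 8.0) to (9.3, 7.8), a distance of √(2.8² + 0.2²) ≈ 2.8.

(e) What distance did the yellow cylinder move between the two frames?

1.7

From (0.9, 5.8) to (2.1, 7.0), the yellow cylinder covered √(1.2² + 1.2²) ≈ 1.7 units.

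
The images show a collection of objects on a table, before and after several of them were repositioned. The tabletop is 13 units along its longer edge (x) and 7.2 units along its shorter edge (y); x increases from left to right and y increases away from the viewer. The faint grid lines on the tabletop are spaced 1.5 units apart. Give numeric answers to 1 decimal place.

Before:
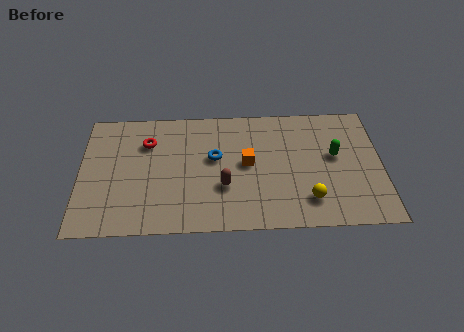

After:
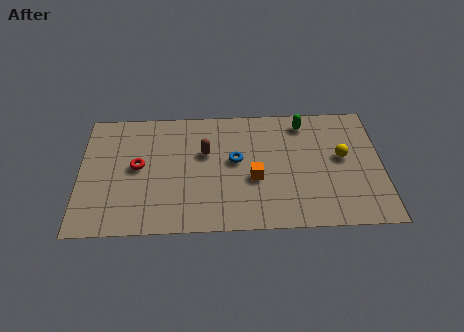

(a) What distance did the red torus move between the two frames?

1.5

The red torus moved from about (2.9, 5.2) to (2.5, 3.8), a distance of √(0.4² + 1.4²) ≈ 1.5.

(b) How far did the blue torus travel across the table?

0.9

The blue torus moved from about (5.8, 4.2) to (6.7, 4.0), a distance of √(0.9² + 0.2²) ≈ 0.9.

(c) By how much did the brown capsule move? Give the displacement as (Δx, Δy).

(-0.8, 2.0)

The brown capsule started near (6.2, 2.5) and ended near (5.4, 4.5).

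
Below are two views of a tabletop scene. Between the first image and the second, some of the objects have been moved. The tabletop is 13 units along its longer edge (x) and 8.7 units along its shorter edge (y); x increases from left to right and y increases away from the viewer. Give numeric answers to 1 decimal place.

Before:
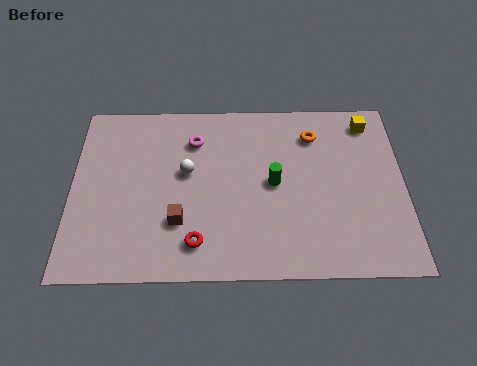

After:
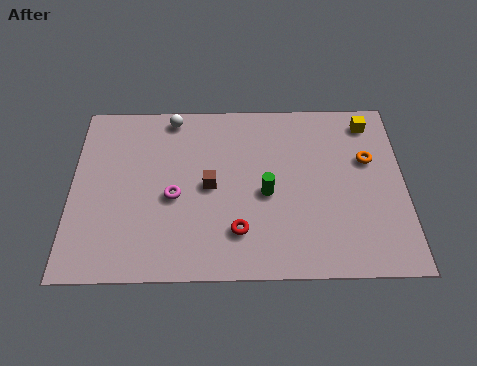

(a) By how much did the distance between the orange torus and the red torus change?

-0.8

The distance was about 6.9 in the first image and 6.1 in the second, so they moved 0.8 units closer together.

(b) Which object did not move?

the yellow cube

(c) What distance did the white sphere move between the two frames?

2.9

From (4.5, 5.0) to (3.9, 7.8), the white sphere covered √(0.6² + 2.8²) ≈ 2.9 units.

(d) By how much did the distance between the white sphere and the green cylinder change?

+1.9

They were about 3.5 units apart before and 5.4 after — 1.9 units further apart.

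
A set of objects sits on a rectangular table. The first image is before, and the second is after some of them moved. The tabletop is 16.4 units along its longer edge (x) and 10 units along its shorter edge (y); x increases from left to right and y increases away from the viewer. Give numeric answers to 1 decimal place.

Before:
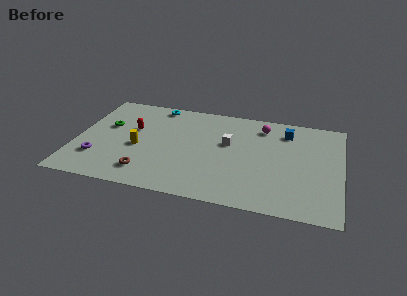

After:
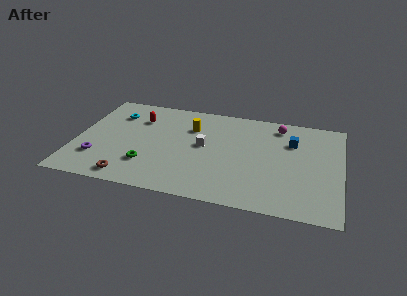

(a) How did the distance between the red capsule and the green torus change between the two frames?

+3.1

Before: roughly 1.6 units apart; after: 4.7. That's 3.1 units further apart.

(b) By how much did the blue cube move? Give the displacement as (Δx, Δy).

(0.4, -1.0)

The blue cube was at about (12.9, 8.0) and moved to about (13.3, 7.0).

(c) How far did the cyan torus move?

2.9

The cyan torus was near (4.7, 9.0) before and (2.2, 7.5) after, so it travelled √(2.5² + 1.5²) ≈ 2.9 units.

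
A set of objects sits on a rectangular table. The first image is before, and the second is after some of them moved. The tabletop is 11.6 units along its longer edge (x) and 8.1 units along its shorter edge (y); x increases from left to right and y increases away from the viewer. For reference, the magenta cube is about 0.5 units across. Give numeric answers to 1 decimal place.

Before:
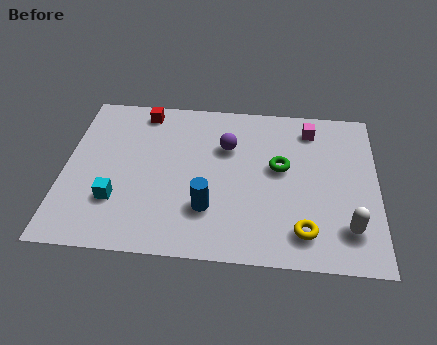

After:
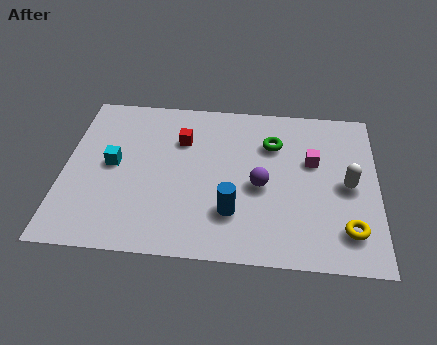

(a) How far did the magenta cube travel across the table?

1.7

From (9.1, 6.7) to (9.2, 5.0), the magenta cube covered √(0.1² + 1.7²) ≈ 1.7 units.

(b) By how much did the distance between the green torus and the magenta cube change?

-0.7

They were about 2.4 units apart before and 1.7 after — 0.7 units closer together.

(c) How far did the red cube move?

2.1

The red cube moved from about (2.8, 7.1) to (4.3, 5.7), a distance of √(1.5² + 1.4²) ≈ 2.1.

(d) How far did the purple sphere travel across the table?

2.3

From (6.0, 5.5) to (7.3, 3.6), the purple sphere covered √(1.3² + 1.9²) ≈ 2.3 units.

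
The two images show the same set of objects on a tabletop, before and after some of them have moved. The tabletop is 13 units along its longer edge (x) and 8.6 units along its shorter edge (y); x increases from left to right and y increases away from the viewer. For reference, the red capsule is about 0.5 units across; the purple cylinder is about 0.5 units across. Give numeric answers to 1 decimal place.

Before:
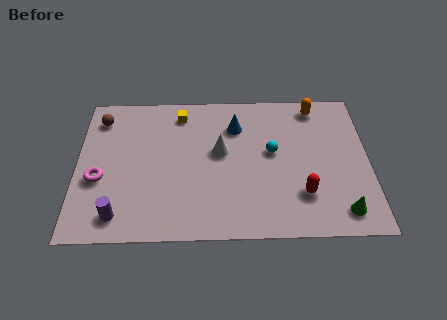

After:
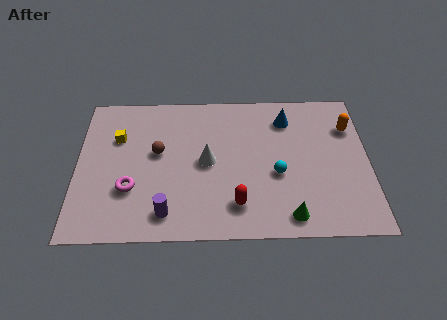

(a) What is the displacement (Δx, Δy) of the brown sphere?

(2.6, -2.1)

The brown sphere was at about (1.0, 7.0) and moved to about (3.6, 4.9).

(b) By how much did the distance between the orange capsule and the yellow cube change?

+4.3

They were about 6.1 units apart before and 10.4 after — 4.3 units further apart.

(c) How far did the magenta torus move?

1.5

From (1.0, 3.4) to (2.4, 2.8), the magenta torus covered √(1.4² + 0.6²) ≈ 1.5 units.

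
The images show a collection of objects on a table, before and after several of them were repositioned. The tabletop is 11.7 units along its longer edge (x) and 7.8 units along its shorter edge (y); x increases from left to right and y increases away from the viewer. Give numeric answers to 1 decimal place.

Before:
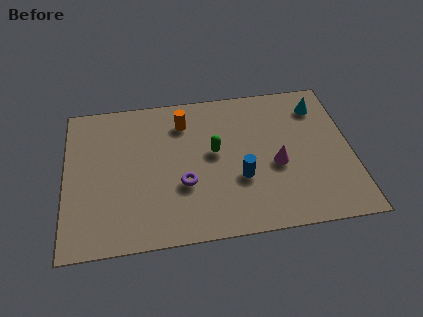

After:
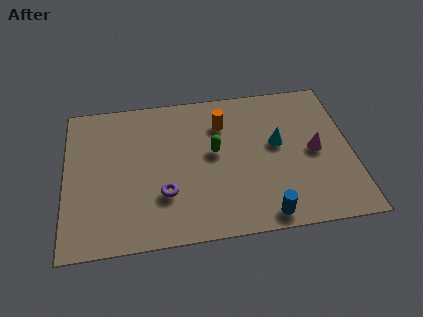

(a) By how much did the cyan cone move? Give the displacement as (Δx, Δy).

(-1.8, -1.8)

From the two frames, the cyan cone sits at roughly (10.5, 6.2) before and (8.7, 4.4) after.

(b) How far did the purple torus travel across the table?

0.9

The purple torus was near (4.8, 2.8) before and (4.0, 2.4) after, so it travelled √(0.8² + 0.4²) ≈ 0.9 units.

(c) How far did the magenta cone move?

1.7

From (8.6, 3.3) to (10.2, 3.8), the magenta cone covered √(1.6² + 0.5²) ≈ 1.7 units.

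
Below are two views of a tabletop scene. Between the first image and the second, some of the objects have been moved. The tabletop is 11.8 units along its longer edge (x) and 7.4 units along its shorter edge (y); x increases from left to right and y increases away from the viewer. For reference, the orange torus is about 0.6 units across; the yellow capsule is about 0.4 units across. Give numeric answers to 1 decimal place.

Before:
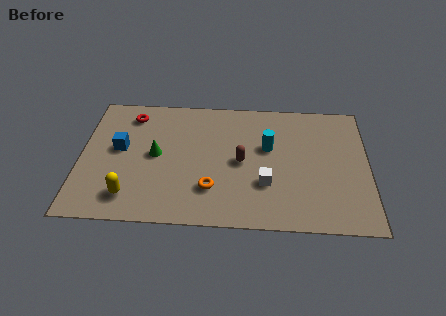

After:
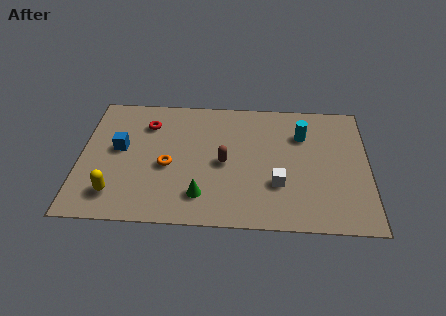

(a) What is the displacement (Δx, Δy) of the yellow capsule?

(-0.6, 0.1)

The yellow capsule started near (2.1, 1.4) and ended near (1.5, 1.5).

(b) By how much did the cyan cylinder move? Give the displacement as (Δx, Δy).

(1.4, 0.8)

The cyan cylinder started near (7.7, 4.5) and ended near (9.1, 5.3).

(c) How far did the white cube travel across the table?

0.5

The white cube was near (7.6, 2.4) before and (8.1, 2.4) after, so it travelled √(0.5² + 0.0²) ≈ 0.5 units.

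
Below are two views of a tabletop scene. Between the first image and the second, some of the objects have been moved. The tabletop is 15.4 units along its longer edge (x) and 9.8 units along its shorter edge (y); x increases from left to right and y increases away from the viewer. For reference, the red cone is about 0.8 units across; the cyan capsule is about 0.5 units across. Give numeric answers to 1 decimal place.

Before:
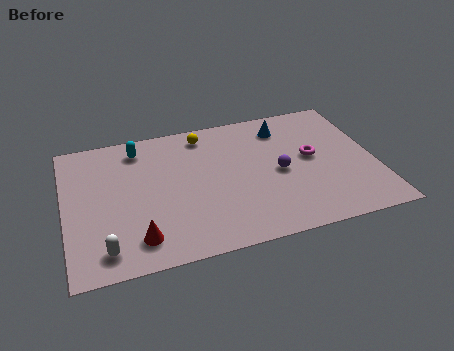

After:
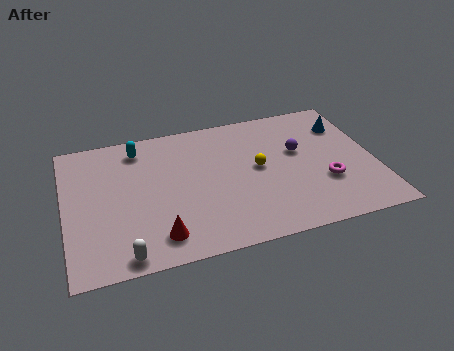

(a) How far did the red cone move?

1.0

From (3.4, 1.8) to (4.4, 1.7), the red cone covered √(1.0² + 0.1²) ≈ 1.0 units.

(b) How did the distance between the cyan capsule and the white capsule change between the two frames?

+0.4

Before: roughly 7.0 units apart; after: 7.4. That's 0.4 units further apart.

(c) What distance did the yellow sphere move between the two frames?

4.1

The yellow sphere moved from about (7.1, 8.4) to (9.6, 5.2), a distance of √(2.5² + 3.2²) ≈ 4.1.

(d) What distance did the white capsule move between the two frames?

1.1

The white capsule was near (1.8, 1.5) before and (2.7, 0.9) after, so it travelled √(0.9² + 0.6²) ≈ 1.1 units.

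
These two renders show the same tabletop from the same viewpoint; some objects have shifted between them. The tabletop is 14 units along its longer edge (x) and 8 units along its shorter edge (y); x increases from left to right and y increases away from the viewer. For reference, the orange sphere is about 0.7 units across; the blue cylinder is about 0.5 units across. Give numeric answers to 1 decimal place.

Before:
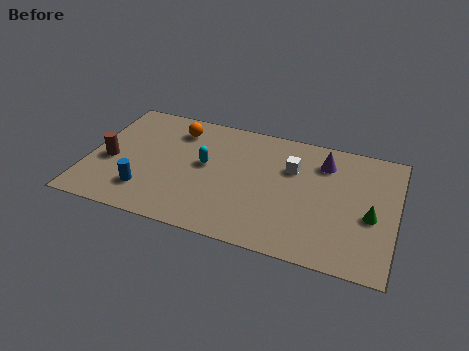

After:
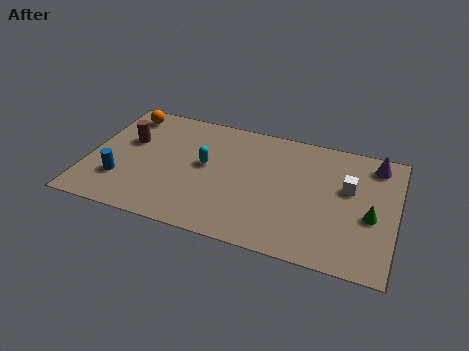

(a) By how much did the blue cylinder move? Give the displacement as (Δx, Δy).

(-1.2, 0.4)

From the two frames, the blue cylinder sits at roughly (2.8, 1.9) before and (1.6, 2.3) after.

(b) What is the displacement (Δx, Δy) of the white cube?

(2.6, -0.5)

The white cube started near (9.2, 5.4) and ended near (11.8, 4.9).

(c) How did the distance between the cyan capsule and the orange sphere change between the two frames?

+2.2

They were about 2.5 units apart before and 4.7 after — 2.2 units further apart.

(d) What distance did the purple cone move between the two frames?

2.4

The purple cone was near (10.6, 6.2) before and (12.9, 6.8) after, so it travelled √(2.3² + 0.6²) ≈ 2.4 units.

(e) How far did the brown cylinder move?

1.7

The brown cylinder was near (1.0, 3.4) before and (1.7, 5.0) after, so it travelled √(0.7² + 1.6²) ≈ 1.7 units.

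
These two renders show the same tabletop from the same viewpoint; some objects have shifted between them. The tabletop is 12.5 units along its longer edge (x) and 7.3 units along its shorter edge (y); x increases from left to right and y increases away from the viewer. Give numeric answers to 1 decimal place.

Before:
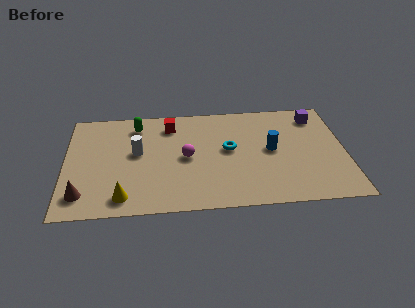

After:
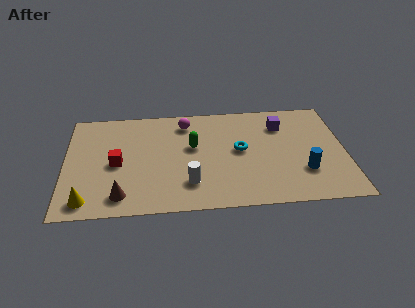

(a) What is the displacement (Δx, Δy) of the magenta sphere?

(0.0, 2.4)

The magenta sphere started near (5.4, 3.6) and ended near (5.4, 6.0).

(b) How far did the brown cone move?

1.7

The brown cone moved from about (0.8, 1.4) to (2.5, 1.2), a distance of √(1.7² + 0.2²) ≈ 1.7.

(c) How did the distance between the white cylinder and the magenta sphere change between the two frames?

+1.9

They were about 2.3 units apart before and 4.2 after — 1.9 units further apart.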